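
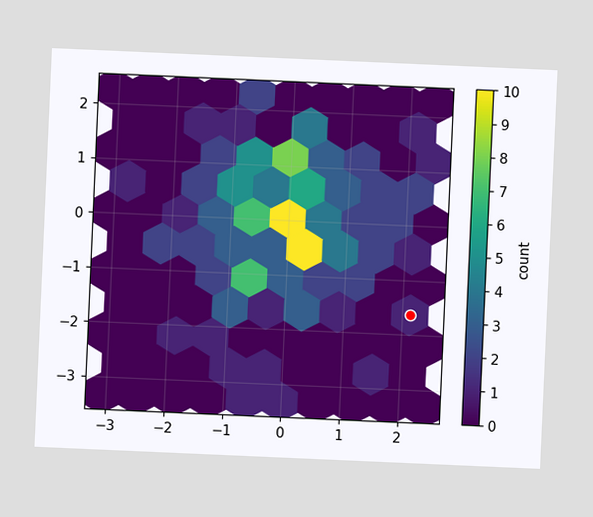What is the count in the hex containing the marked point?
1

The chart is tilted about 3° clockwise. The marked hex reads 1 on the colorbar.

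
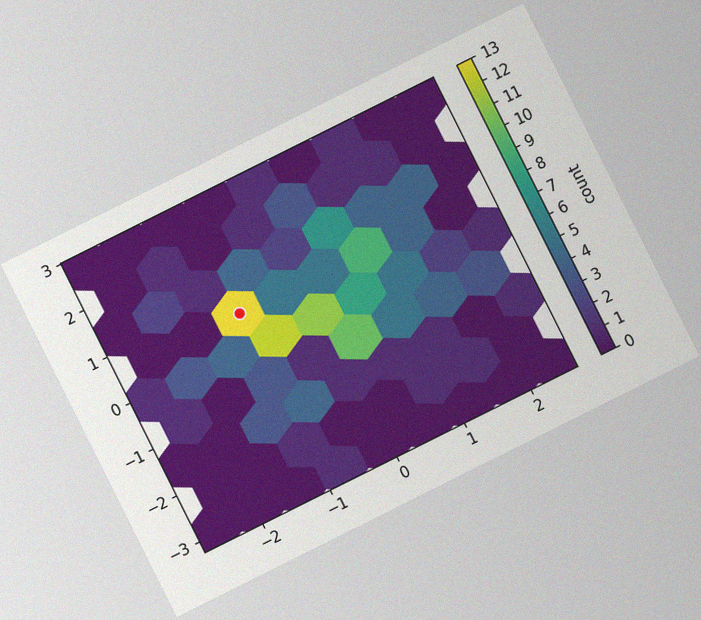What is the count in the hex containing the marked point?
The chart is tilted about 27° counter-clockwise, with some photo noise. The marked hex reads 13 on the colorbar.

13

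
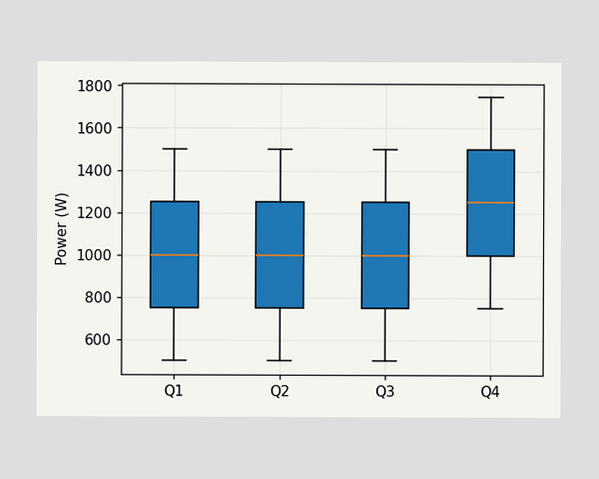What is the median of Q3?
1000W

The median line in the Q3 box sits at 1000W.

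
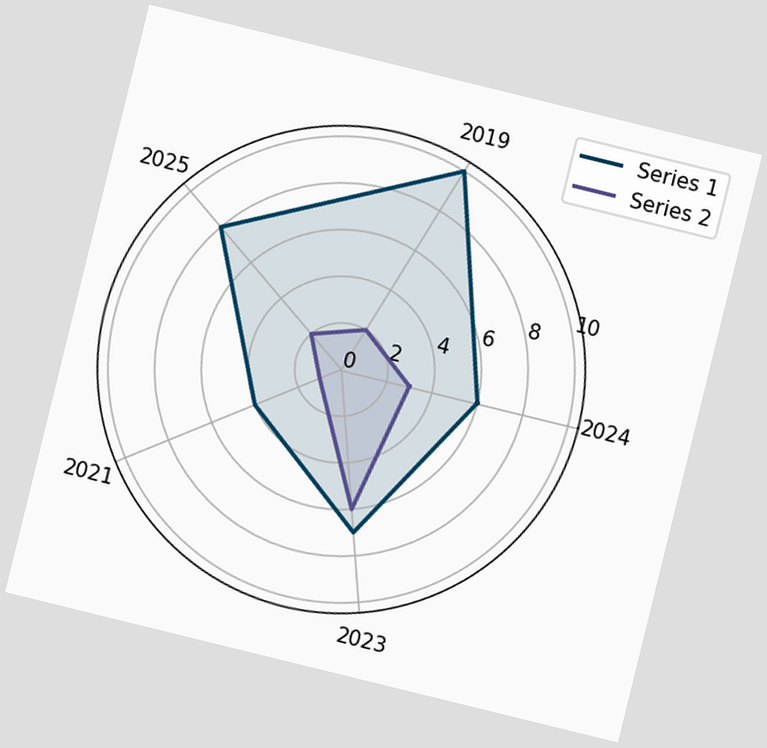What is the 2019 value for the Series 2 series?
2

The chart is tilted about 14° clockwise. On the 2019 axis, Series 2 reaches 2.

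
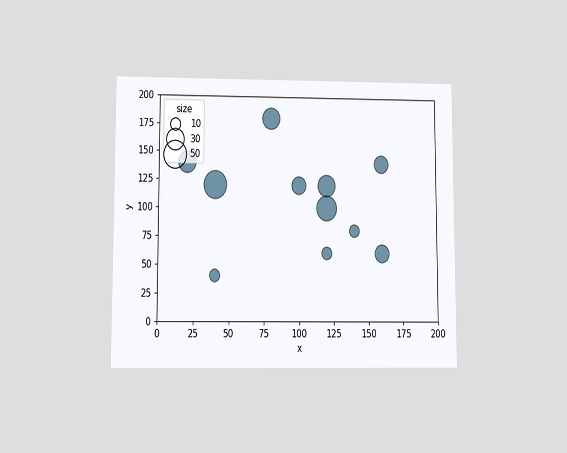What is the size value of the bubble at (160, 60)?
The chart is viewed at a slight angle. Matching the bubble at (160, 60) against the size legend gives 20.

20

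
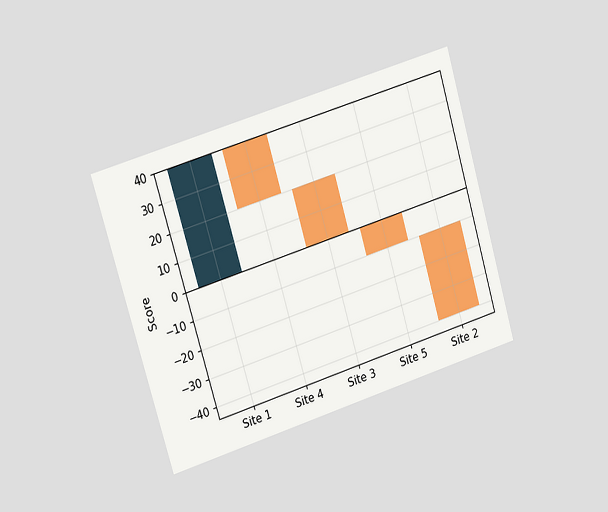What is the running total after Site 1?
The chart is tilted about 17° counter-clockwise and viewed slightly from the left. After Site 1 the running total reaches 40.

40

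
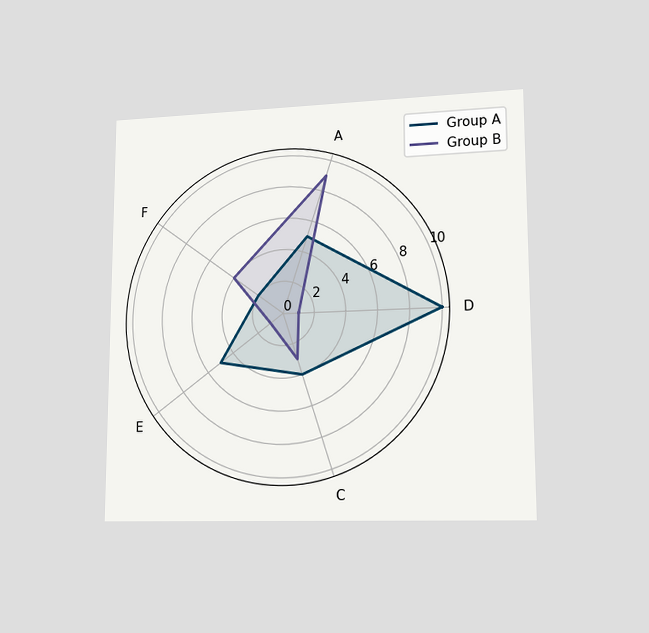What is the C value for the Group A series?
4

The chart is viewed at a slight angle. On the C axis, Group A reaches 4.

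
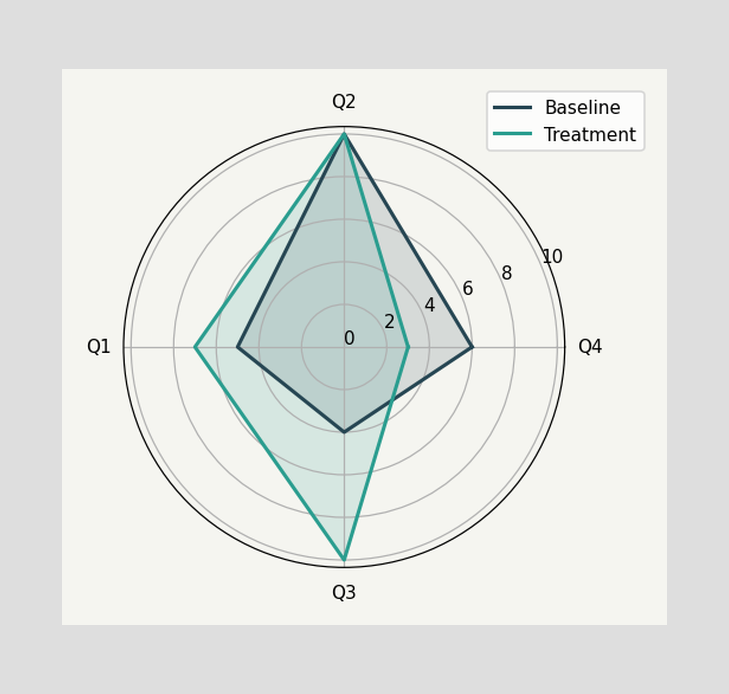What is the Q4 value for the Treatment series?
3

On the Q4 axis, Treatment reaches 3.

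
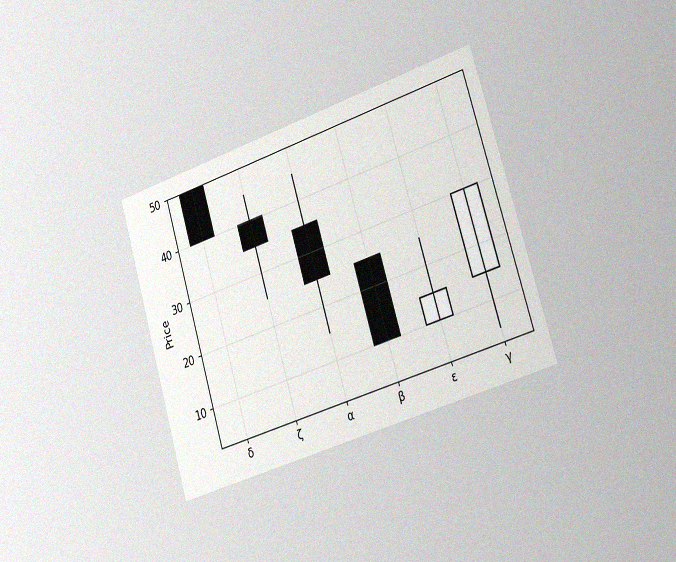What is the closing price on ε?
The chart is tilted about 17° counter-clockwise and viewed slightly from the right, with some photo noise. The ε candle closes at 15.

15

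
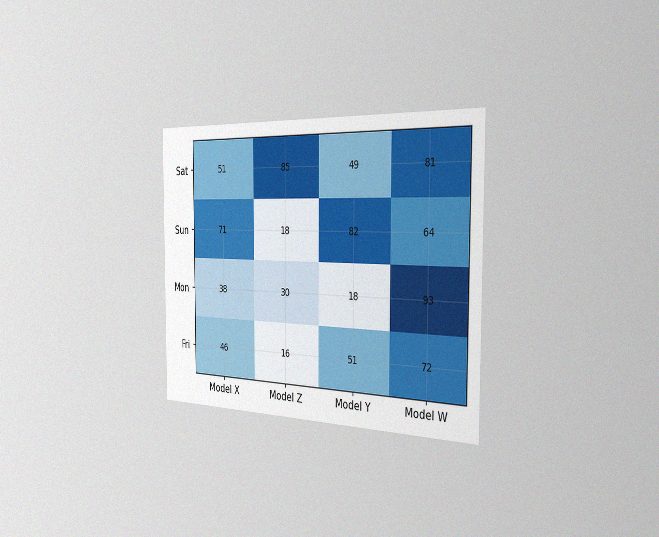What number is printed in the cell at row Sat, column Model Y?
49

The chart is viewed slightly from the right, with some photo noise. The (Sat, Model Y) cell reads 49.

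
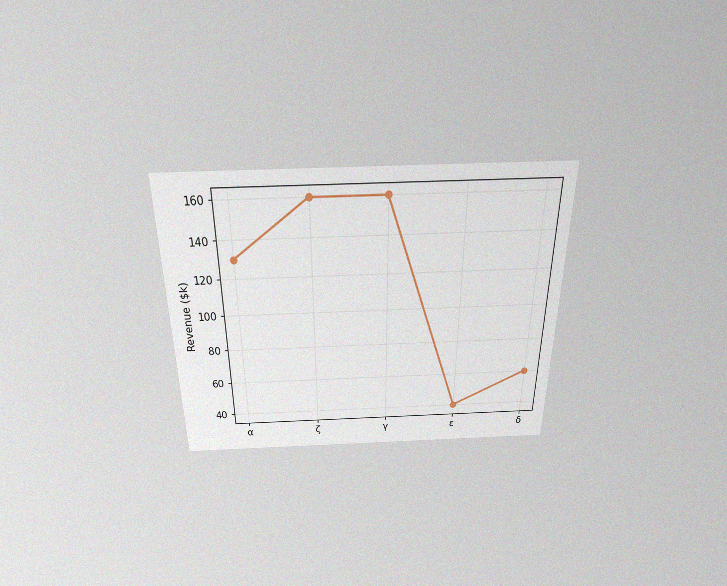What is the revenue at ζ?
The chart is viewed slightly from above, with some photo noise. At ζ, the line is at $160k.

$160k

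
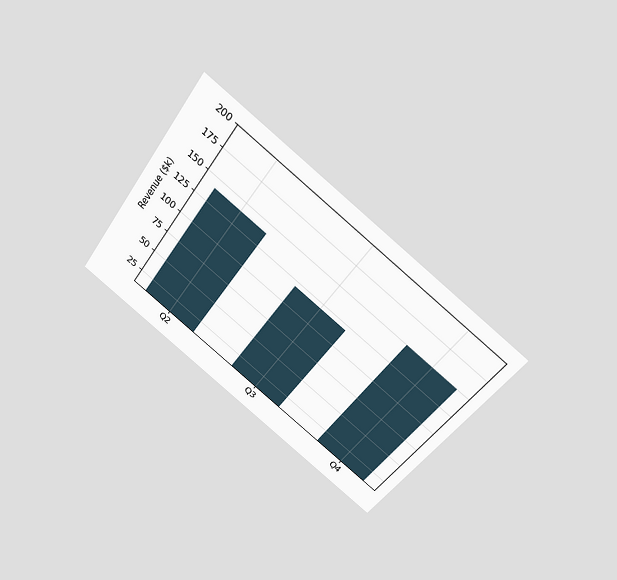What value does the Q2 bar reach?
The chart is tilted about 36° clockwise and viewed slightly from above. Reading along the chart's y-axis, the Q2 bar reaches $140k.

$140k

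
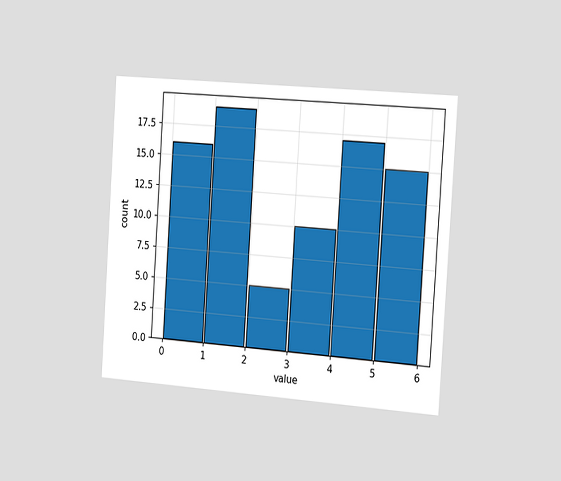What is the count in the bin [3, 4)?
The chart is tilted about 4° clockwise and viewed slightly from the right. The [3, 4) bin has height 10.

10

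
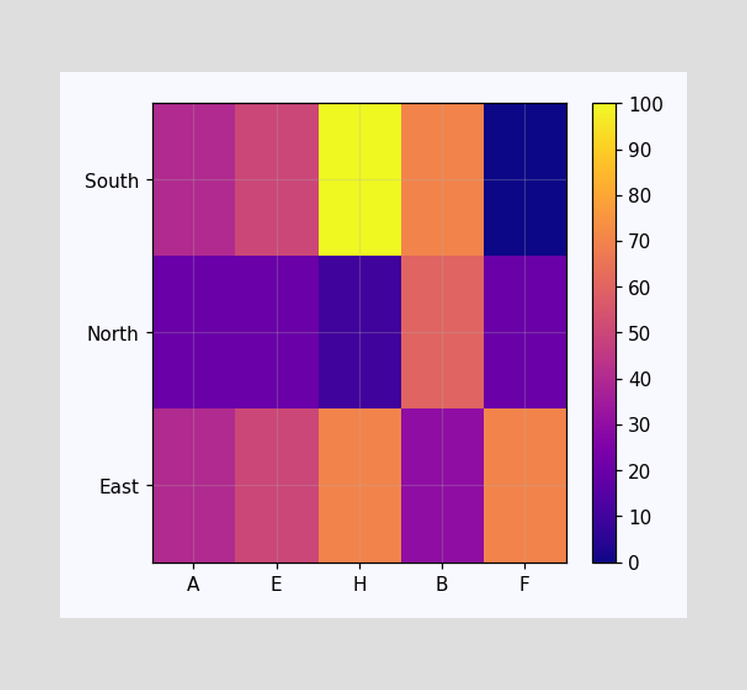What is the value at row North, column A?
Matching cell (North, A) against the colorbar gives 20.

20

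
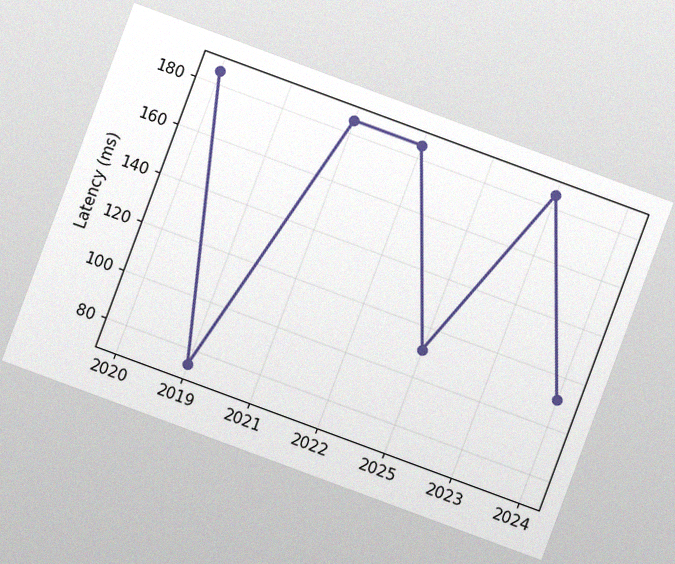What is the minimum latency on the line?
74ms

The chart is tilted about 20° clockwise, with some photo noise. The lowest point is at 2019, and reading across to the y-axis gives 74ms.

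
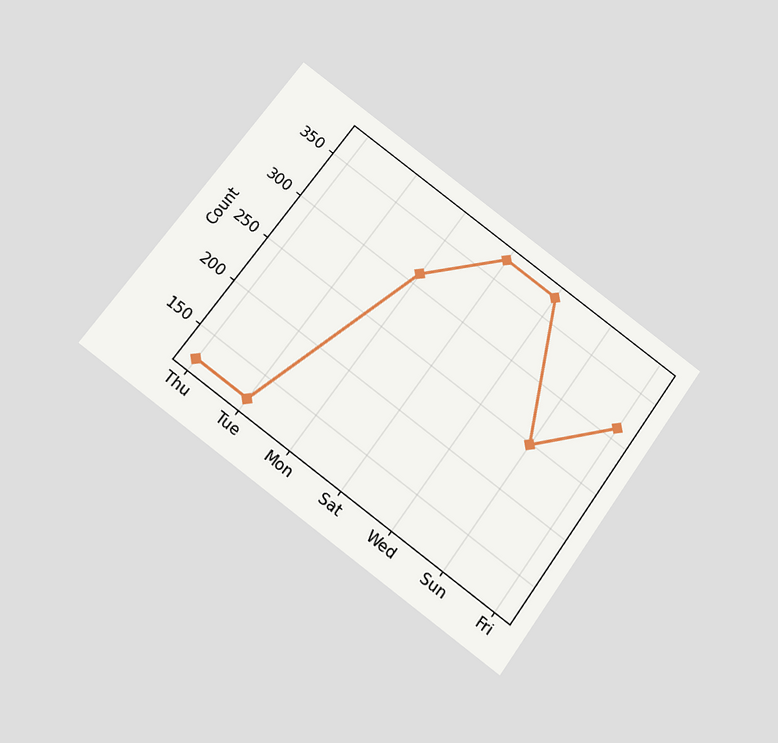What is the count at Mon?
The chart is tilted about 36° clockwise and viewed slightly from below. At Mon, the line is at 310.

310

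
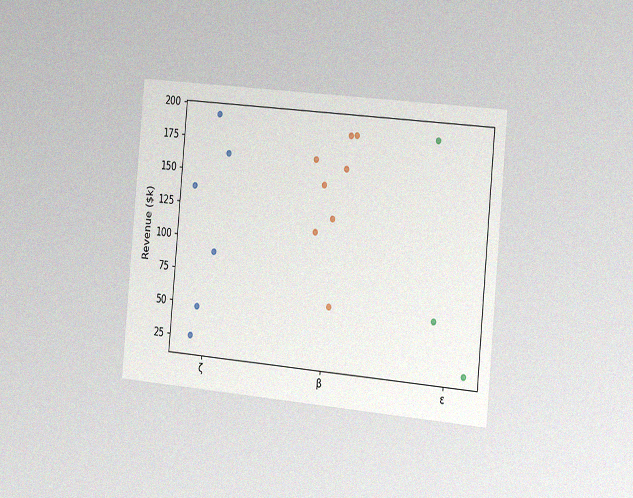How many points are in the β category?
The chart is tilted about 5° clockwise and viewed slightly from the right, with some photo noise. Counting the markers in the β column gives 8.

8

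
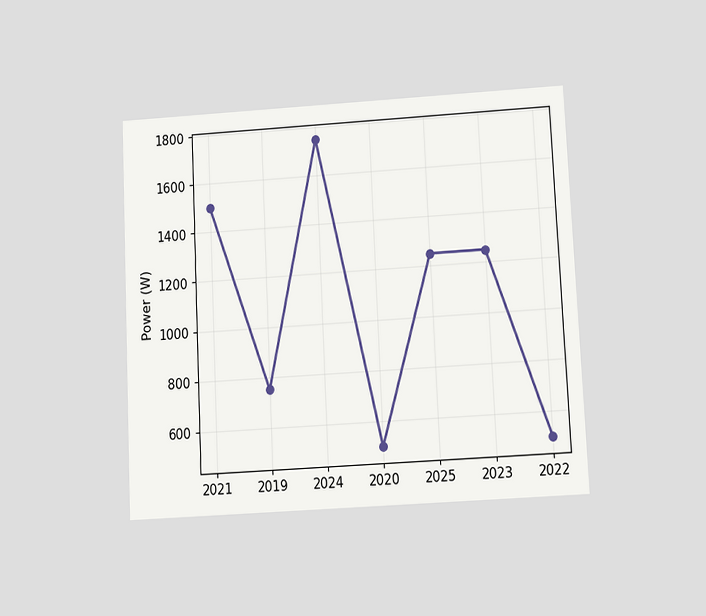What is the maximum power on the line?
The chart is tilted about 3° counter-clockwise and viewed slightly from below. The highest point is at 2024, and reading across to the y-axis gives 1750W.

1750W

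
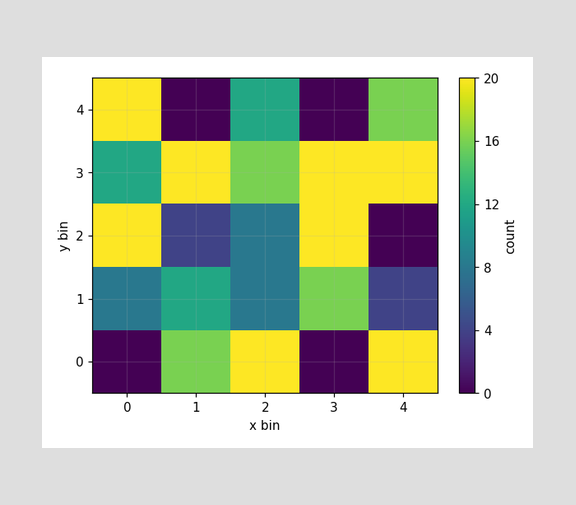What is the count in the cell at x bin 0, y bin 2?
20

Matching the cell (0, 2) against the colorbar gives 20.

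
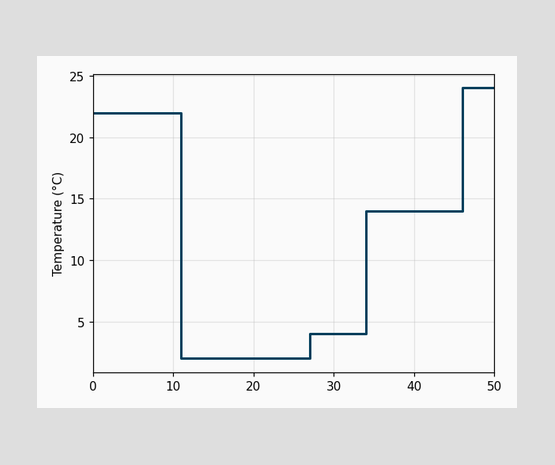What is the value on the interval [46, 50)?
24°C

On [46, 50) the step sits at 24°C.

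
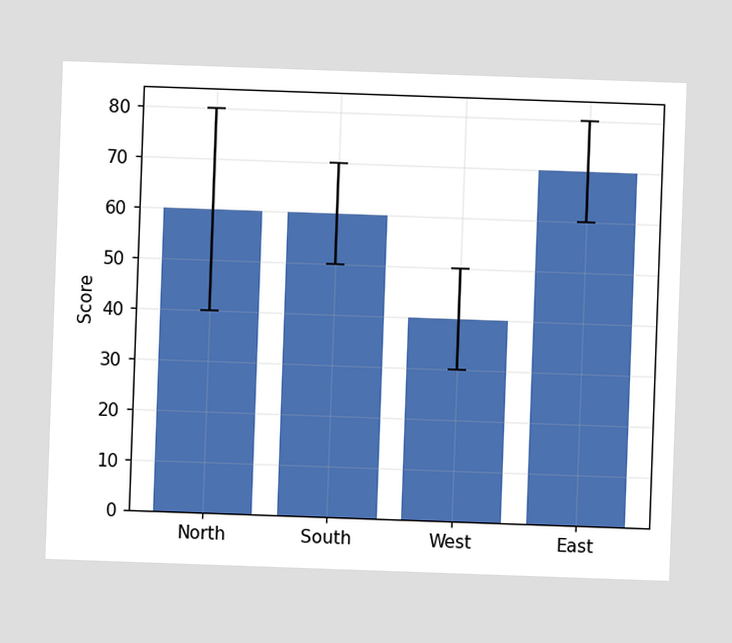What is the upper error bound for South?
The chart is tilted about 2° clockwise. The South bar's upper whisker reaches 70.

70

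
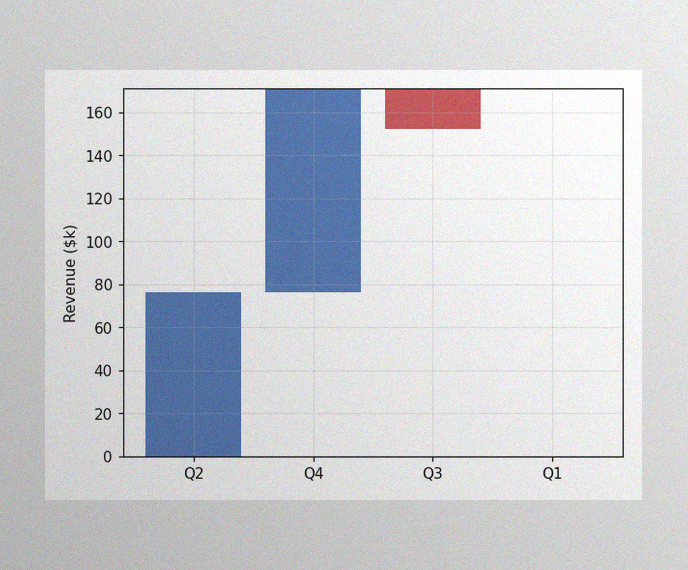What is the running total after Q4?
The image has some photo noise and uneven lighting. After Q4 the running total reaches $171k.

$171k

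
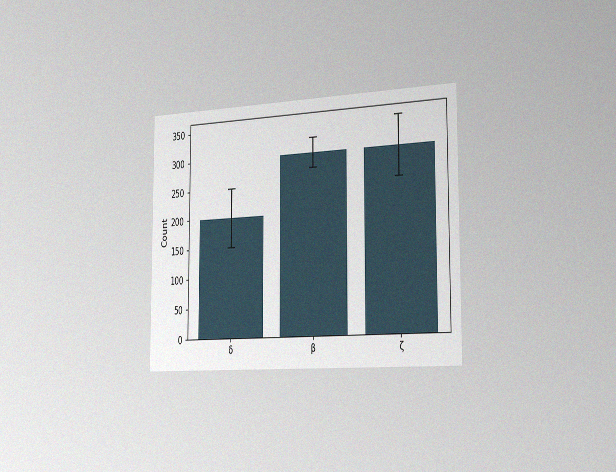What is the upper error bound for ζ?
The chart is viewed slightly from the right, with some photo noise. The ζ bar's upper whisker reaches 350.

350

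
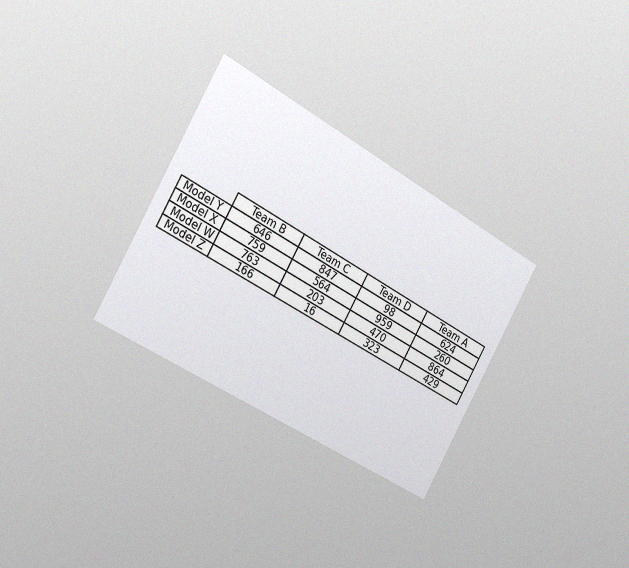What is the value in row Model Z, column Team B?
166

The chart is tilted about 29° clockwise and viewed slightly from the left, with some photo noise. The (Model Z, Team B) cell reads 166.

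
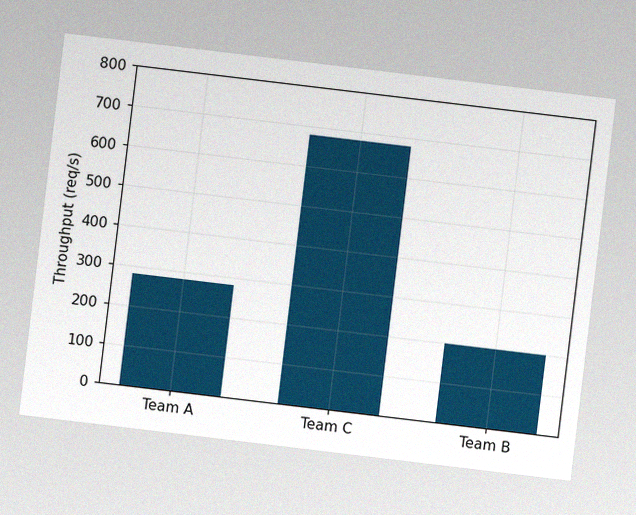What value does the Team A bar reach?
280req/s

The chart is tilted about 7° clockwise, with some photo noise. Reading along the chart's y-axis, the Team A bar reaches 280req/s.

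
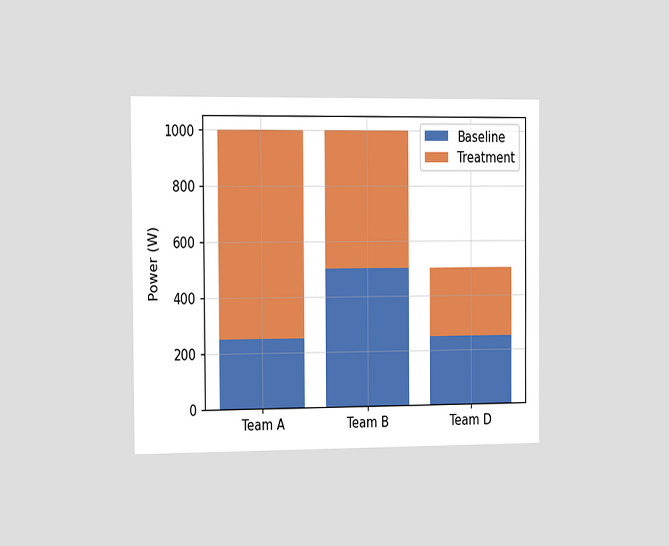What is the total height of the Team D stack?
500W

The chart is viewed slightly from the left. The Team D stack's top reaches 500W on the y-axis.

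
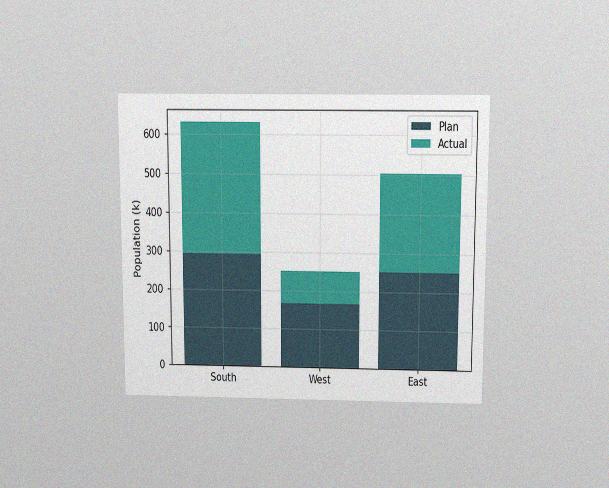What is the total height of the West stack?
The chart is viewed slightly from above, with some photo noise. The West stack's top reaches 252k on the y-axis.

252k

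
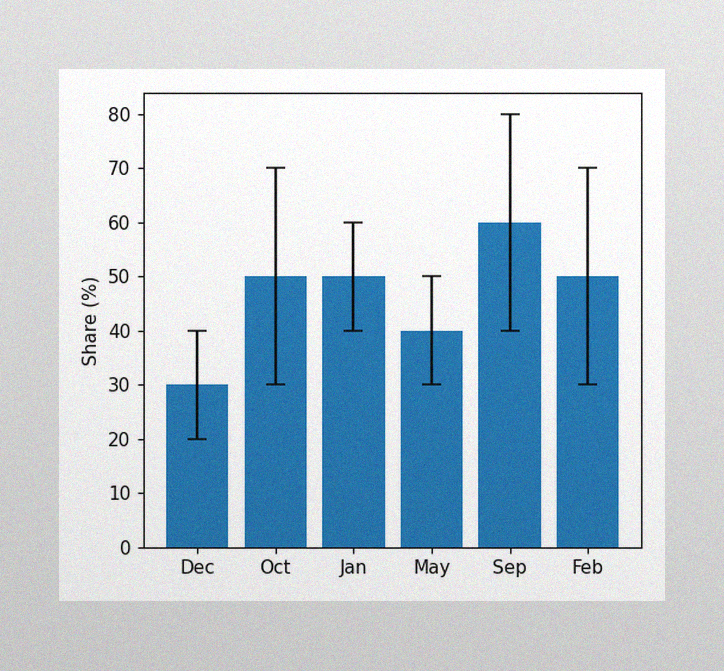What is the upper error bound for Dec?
40%

The image has some photo noise and uneven lighting. The Dec bar's upper whisker reaches 40%.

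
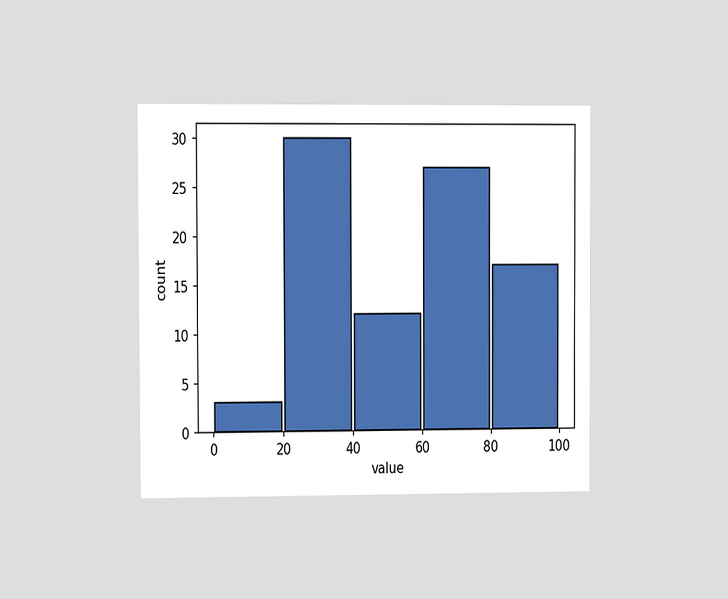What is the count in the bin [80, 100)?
The chart is viewed at a slight angle. The [80, 100) bin has height 17.

17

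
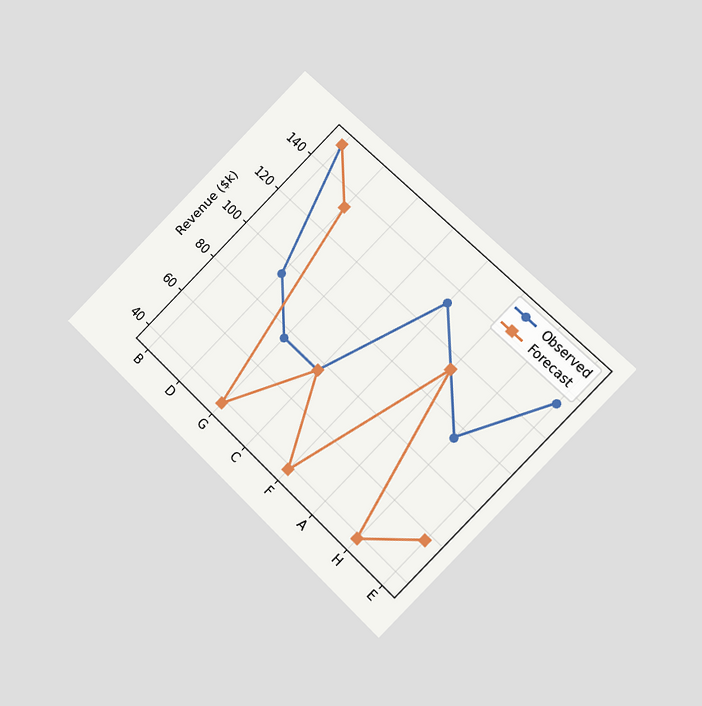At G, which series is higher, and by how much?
Observed, by $38k

The chart is tilted about 45° clockwise and viewed slightly from the right. At G, Observed sits above the other line by $38k.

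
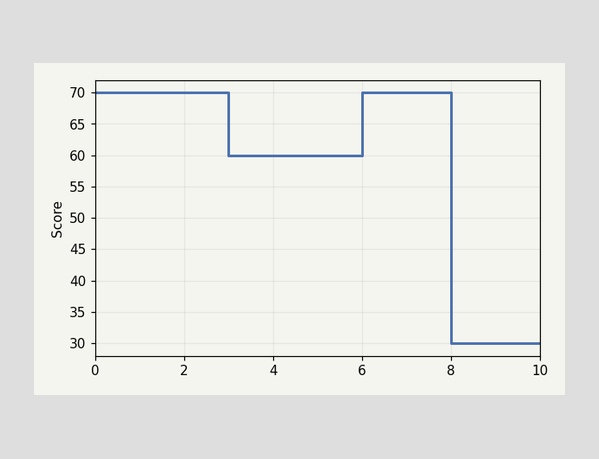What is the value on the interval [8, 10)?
On [8, 10) the step sits at 30.

30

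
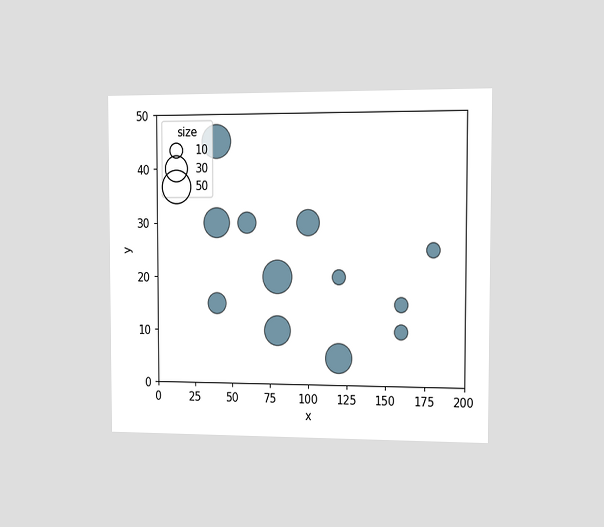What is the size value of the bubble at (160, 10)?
10

The chart is viewed slightly from the right. Matching the bubble at (160, 10) against the size legend gives 10.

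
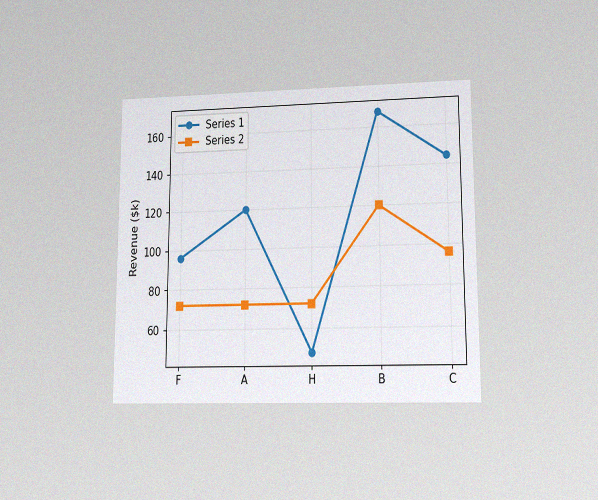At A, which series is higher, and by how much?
The chart is viewed at a slight angle, with some photo noise. At A, Series 1 sits above the other line by $48k.

Series 1, by $48k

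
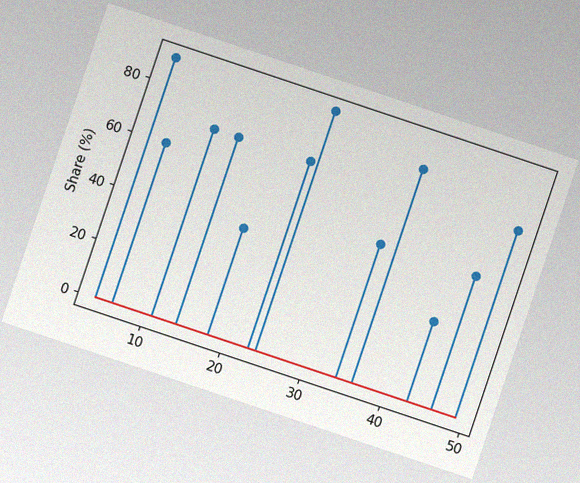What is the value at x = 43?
30%

The chart is tilted about 19° clockwise, with some photo noise. The stem at x=43 reaches 30%.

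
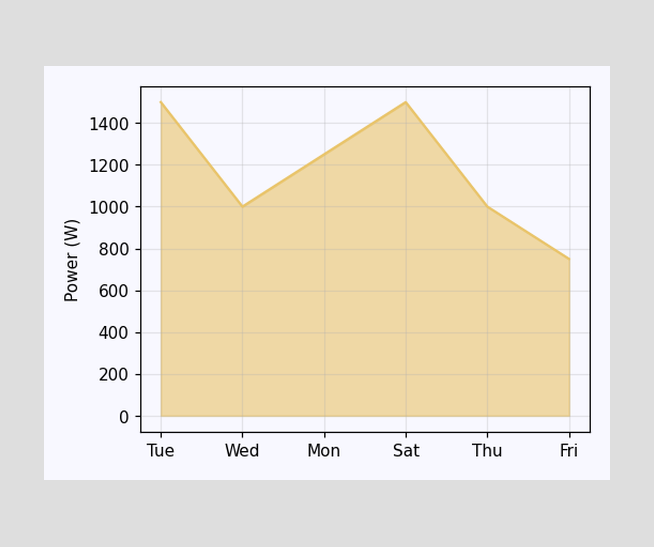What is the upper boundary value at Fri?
At Fri the upper boundary is at 750W.

750W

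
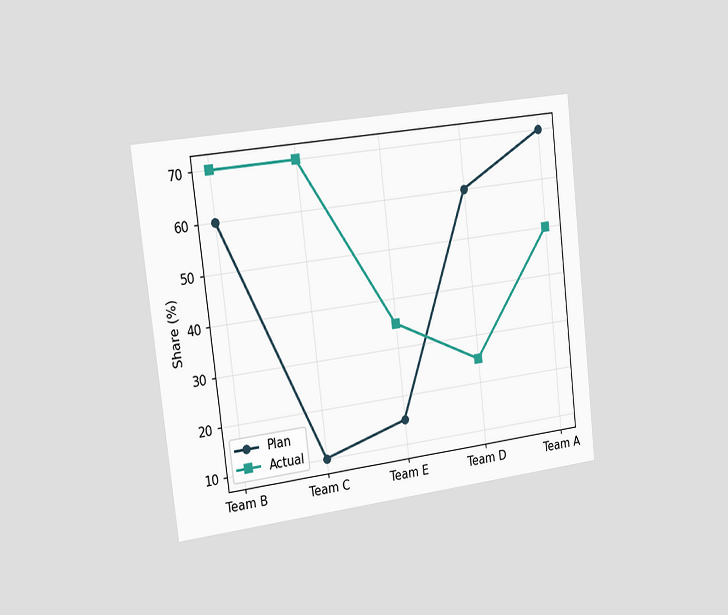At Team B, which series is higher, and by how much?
The chart is tilted about 7° counter-clockwise and viewed slightly from the left. At Team B, Actual sits above the other line by 10%.

Actual, by 10%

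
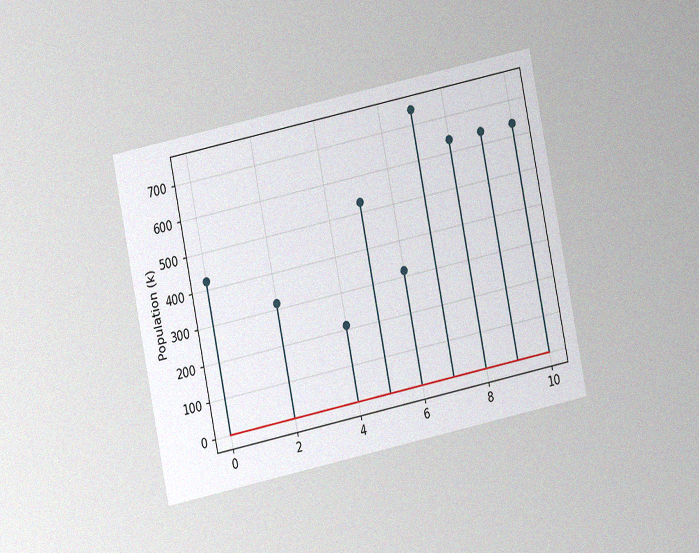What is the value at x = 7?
742k

The chart is tilted about 12° counter-clockwise and viewed at a slight angle, with some photo noise. The stem at x=7 reaches 742k.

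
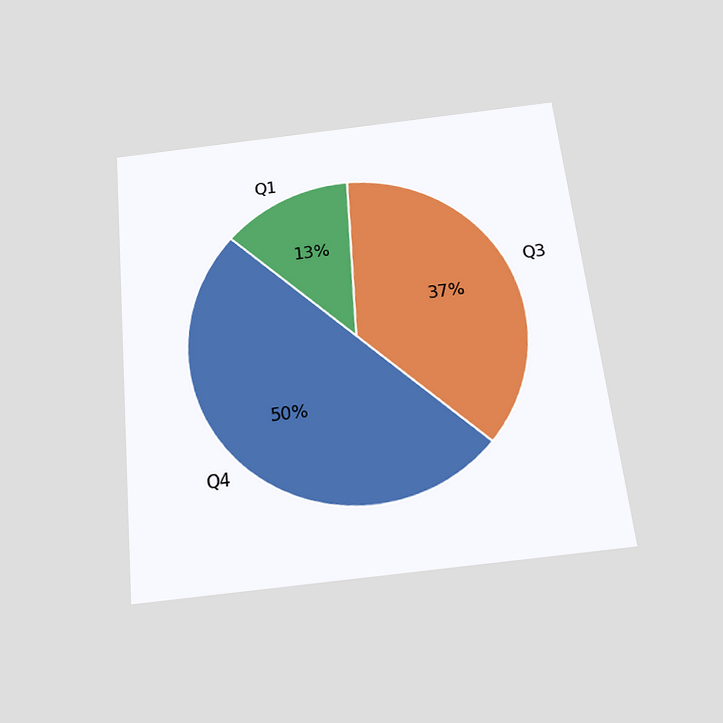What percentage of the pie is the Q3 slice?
The chart is tilted about 6° counter-clockwise and viewed slightly from below. The Q3 slice takes up 37% of the pie.

37%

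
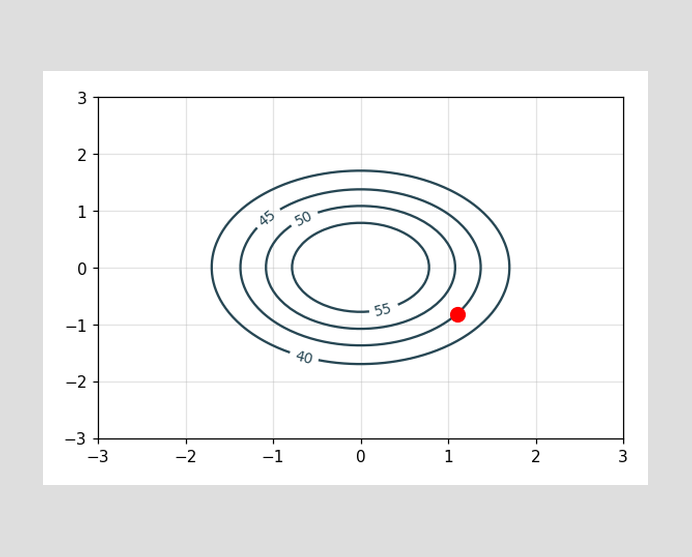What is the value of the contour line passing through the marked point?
The marked point sits on the contour labelled 45.

45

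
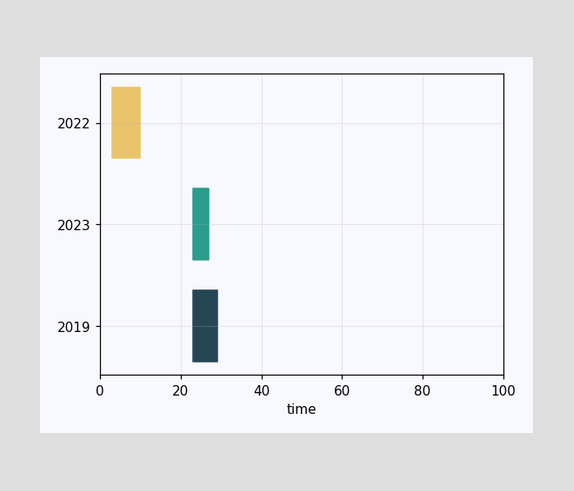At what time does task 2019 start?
23

The 2019 bar begins at t=23.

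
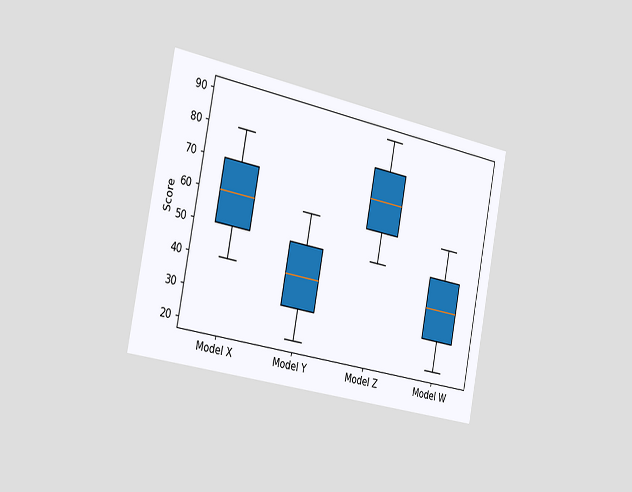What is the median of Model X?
60

The chart is tilted about 11° clockwise and viewed slightly from the left. The median line in the Model X box sits at 60.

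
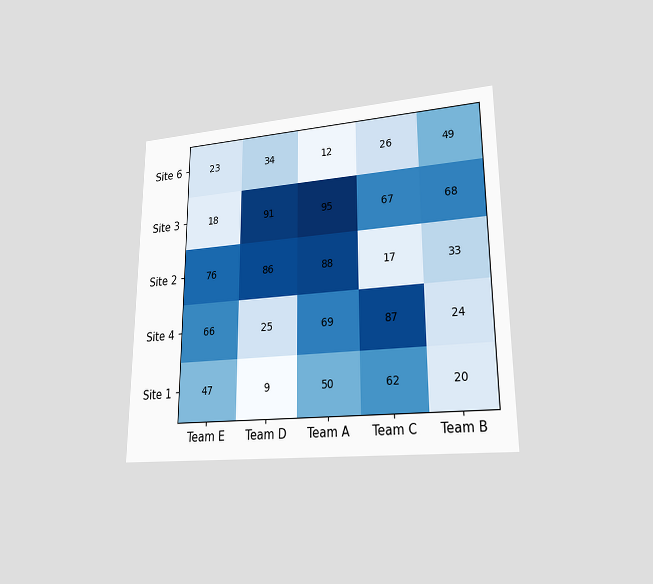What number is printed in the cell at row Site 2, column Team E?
76

The chart is viewed at a slight angle. The (Site 2, Team E) cell reads 76.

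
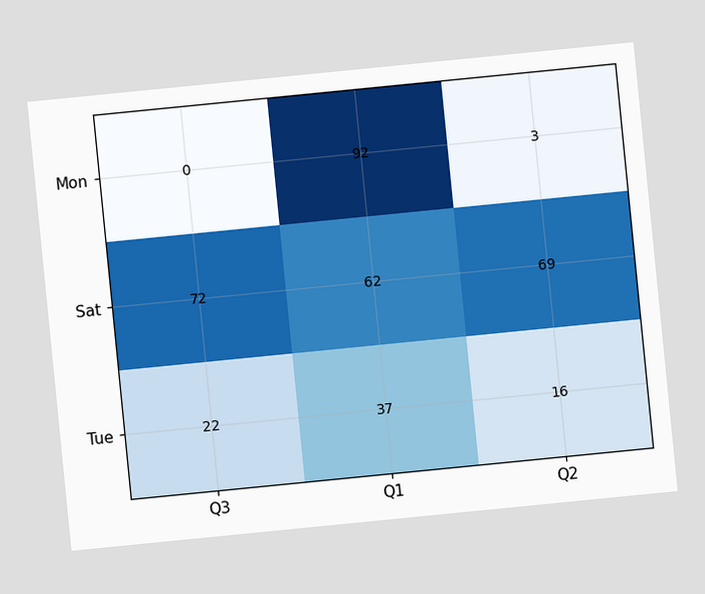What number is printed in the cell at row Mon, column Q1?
The chart is tilted about 6° counter-clockwise. The (Mon, Q1) cell reads 92.

92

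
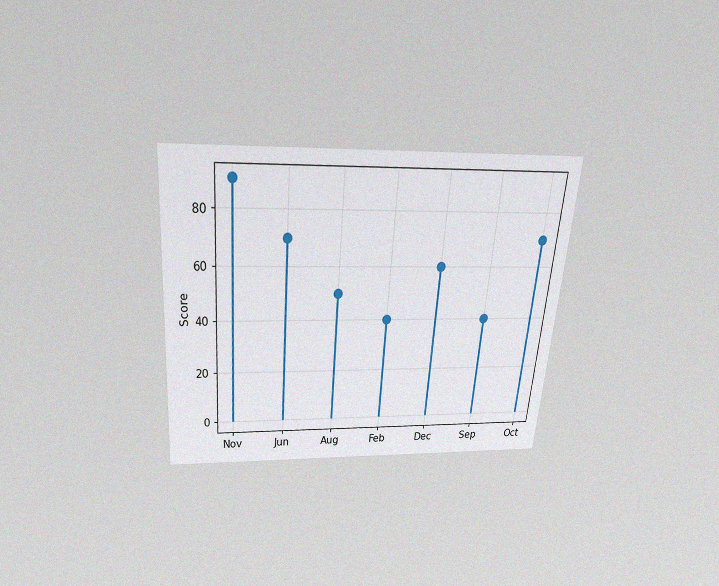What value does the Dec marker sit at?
The chart is tilted about 5° clockwise and viewed slightly from above, with some photo noise. The Dec marker sits at 60.

60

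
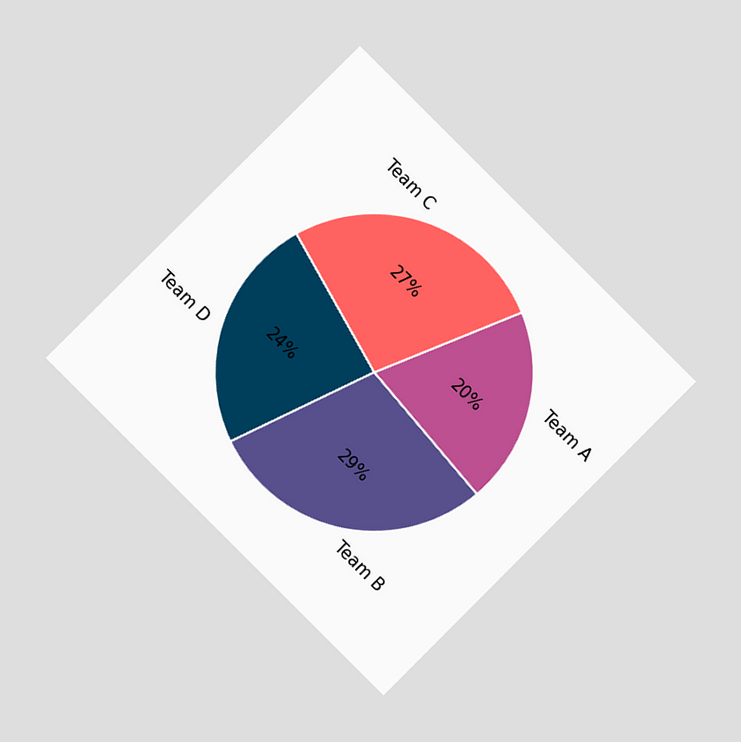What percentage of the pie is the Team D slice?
The chart is tilted about 45° clockwise and viewed at a slight angle. The Team D slice takes up 24% of the pie.

24%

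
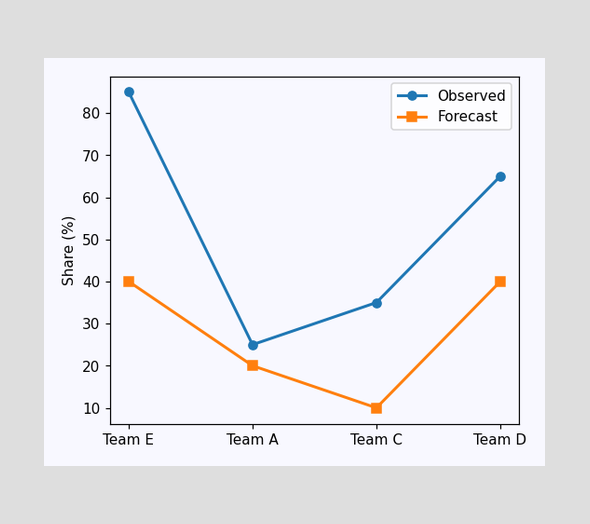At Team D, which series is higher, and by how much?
At Team D, Observed sits above the other line by 25%.

Observed, by 25%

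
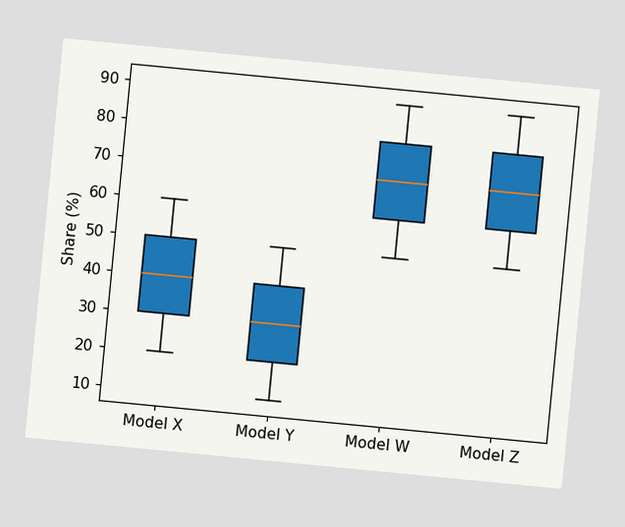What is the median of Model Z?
70%

The chart is tilted about 5° clockwise. The median line in the Model Z box sits at 70%.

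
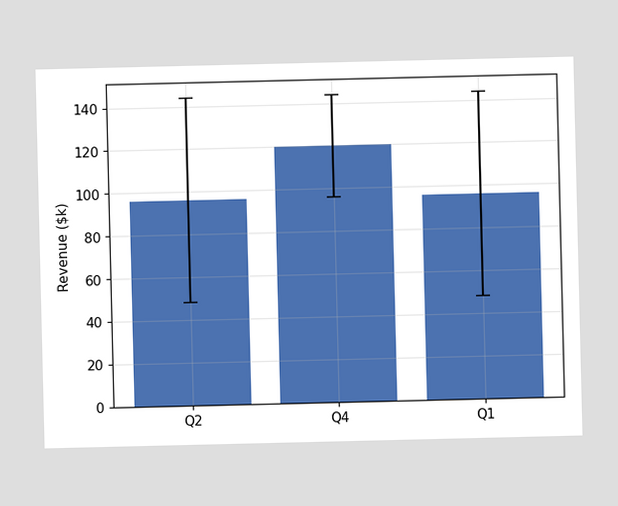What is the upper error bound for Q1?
The Q1 bar's upper whisker reaches $144k.

$144k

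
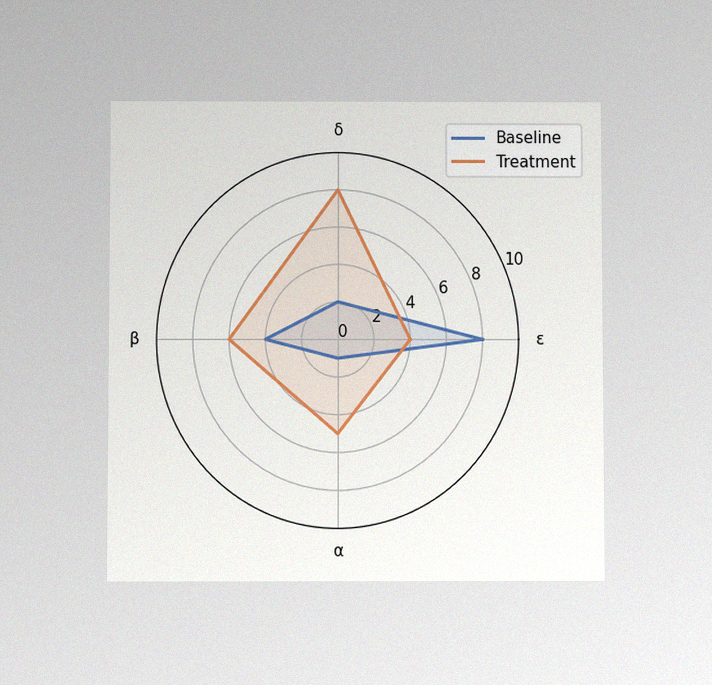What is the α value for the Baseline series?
1

The chart is viewed slightly from below, with some photo noise. On the α axis, Baseline reaches 1.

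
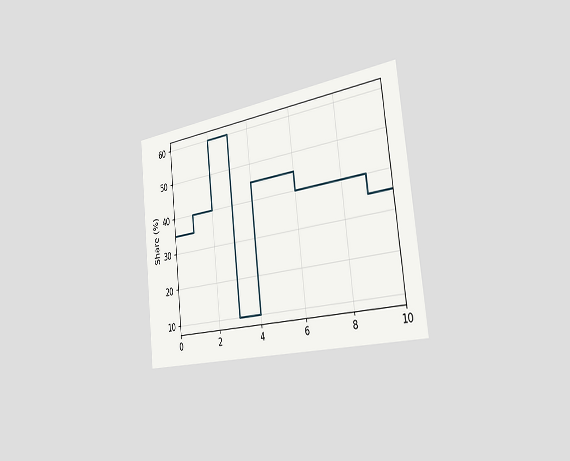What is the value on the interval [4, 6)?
The chart is tilted about 6° counter-clockwise and viewed slightly from the right. On [4, 6) the step sits at 45%.

45%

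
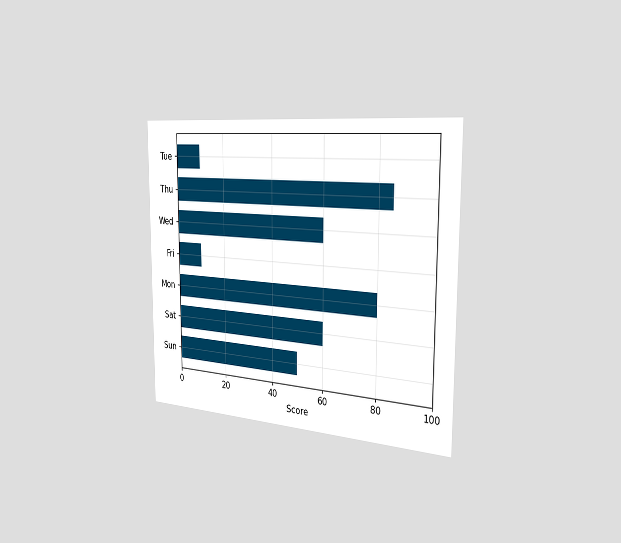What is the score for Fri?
The chart is viewed slightly from the right. Reading along the chart's x-axis, the Fri bar reaches 10.

10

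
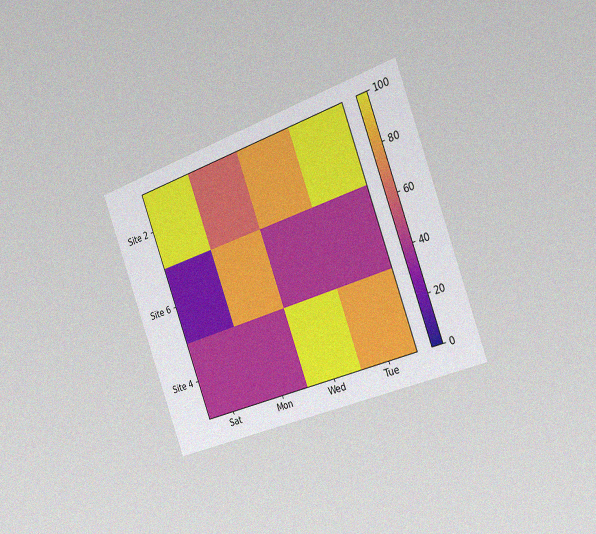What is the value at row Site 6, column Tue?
40

The chart is tilted about 20° counter-clockwise and viewed slightly from the right, with some photo noise. Matching cell (Site 6, Tue) against the colorbar gives 40.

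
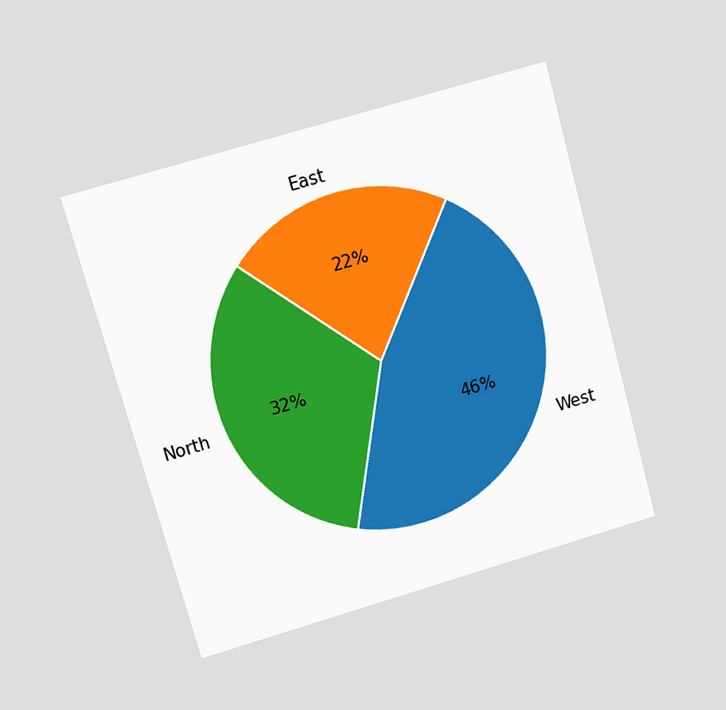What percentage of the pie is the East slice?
The chart is tilted about 16° counter-clockwise and viewed at a slight angle. The East slice takes up 22% of the pie.

22%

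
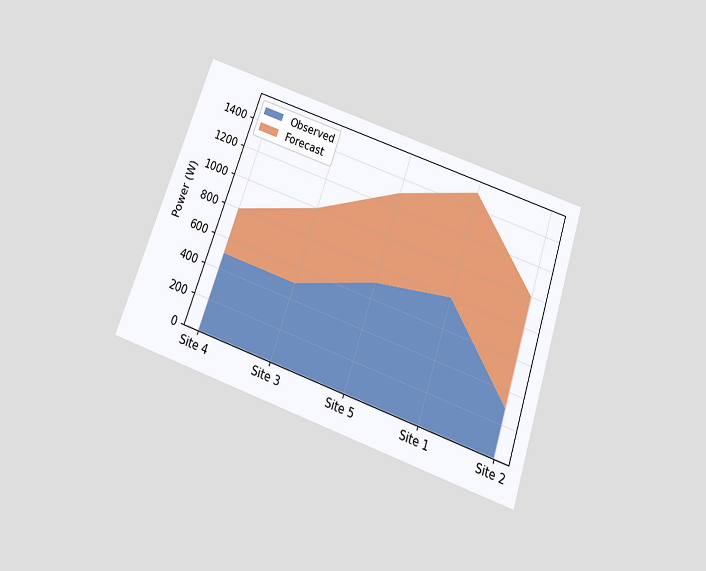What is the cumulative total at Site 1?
1500W

The chart is tilted about 19° clockwise and viewed slightly from below. The stacked total at Site 1 reaches 1500W.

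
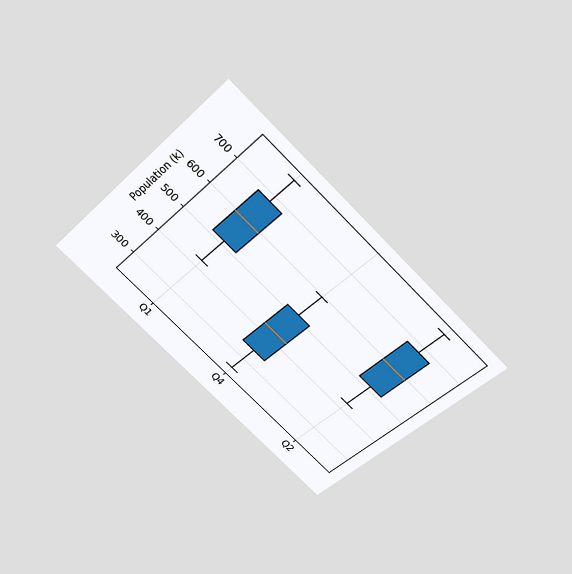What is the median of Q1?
595k

The chart is tilted about 45° clockwise and viewed slightly from above. The median line in the Q1 box sits at 595k.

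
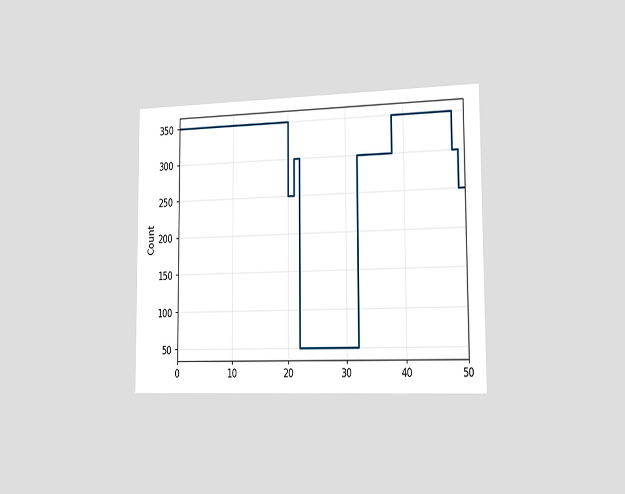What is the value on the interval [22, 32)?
50

The chart is viewed slightly from the right. On [22, 32) the step sits at 50.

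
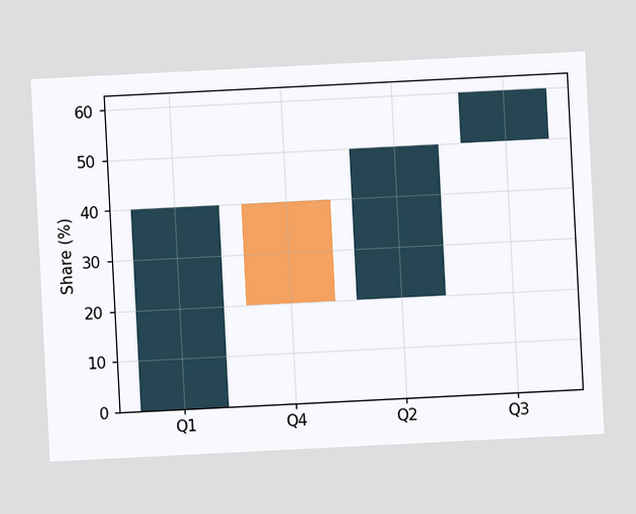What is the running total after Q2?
50%

The chart is tilted about 3° counter-clockwise. After Q2 the running total reaches 50%.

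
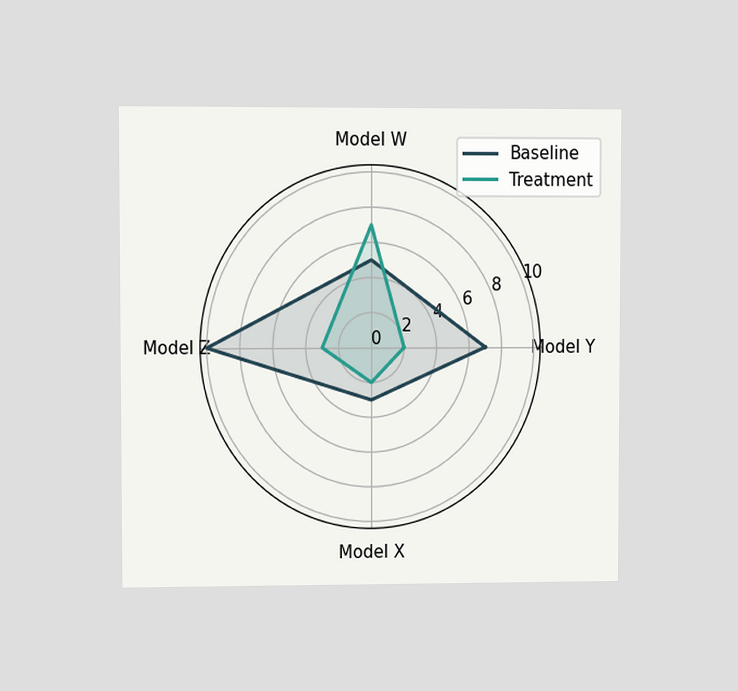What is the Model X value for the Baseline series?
The chart is viewed at a slight angle. On the Model X axis, Baseline reaches 3.

3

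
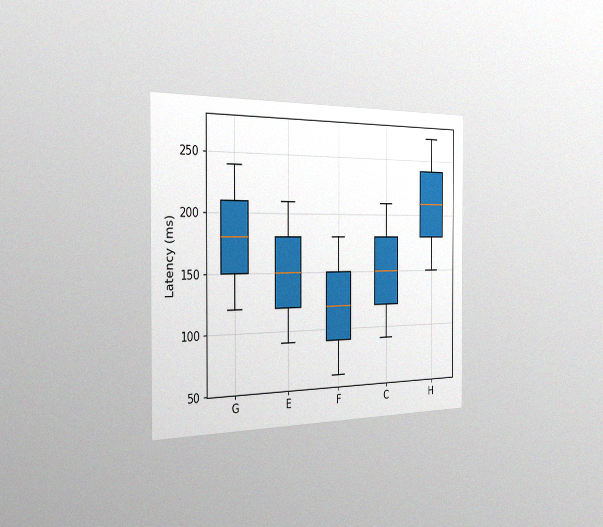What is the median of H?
The chart is viewed slightly from the left, with some photo noise. The median line in the H box sits at 210ms.

210ms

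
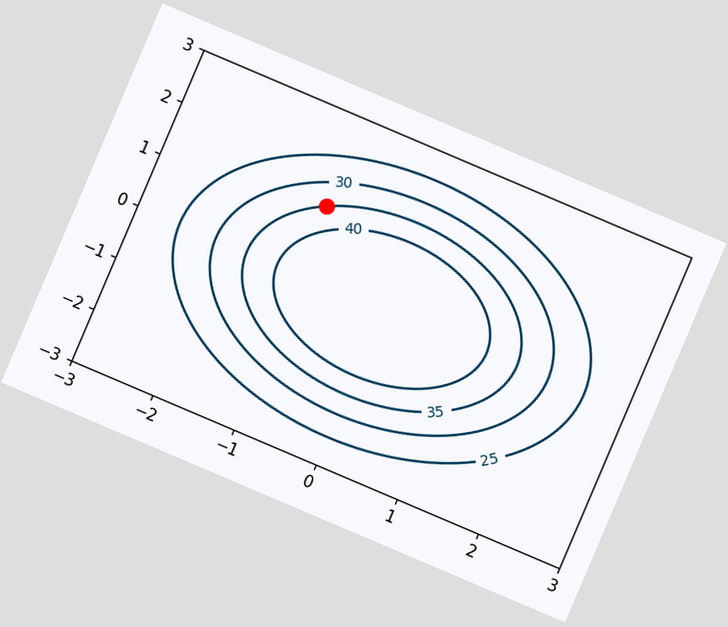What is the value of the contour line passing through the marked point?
35

The chart is tilted about 23° clockwise. The marked point sits on the contour labelled 35.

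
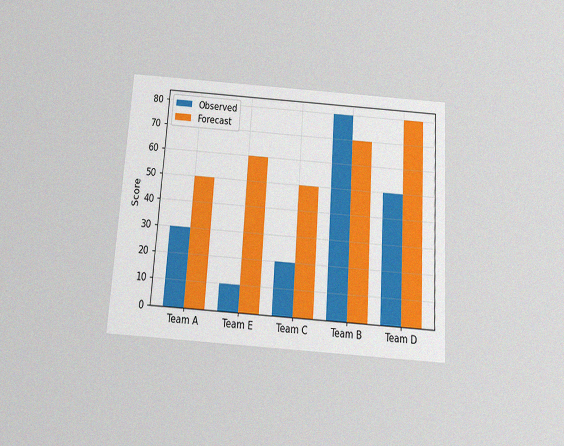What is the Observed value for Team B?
80

The chart is tilted about 4° clockwise and viewed slightly from below, with some photo noise. The Observed bar at Team B reaches 80 on the y-axis.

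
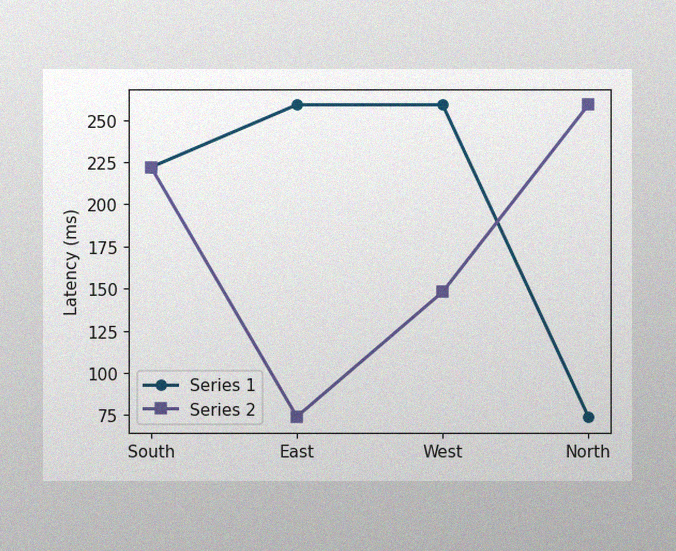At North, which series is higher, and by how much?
The image has some photo noise and uneven lighting. At North, Series 2 sits above the other line by 185ms.

Series 2, by 185ms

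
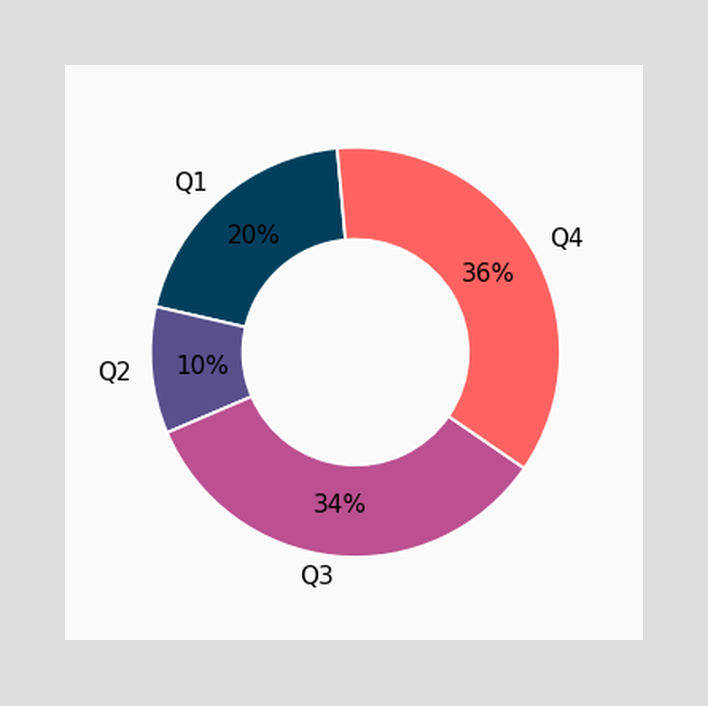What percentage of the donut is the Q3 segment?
The Q3 segment takes up 34% of the ring.

34%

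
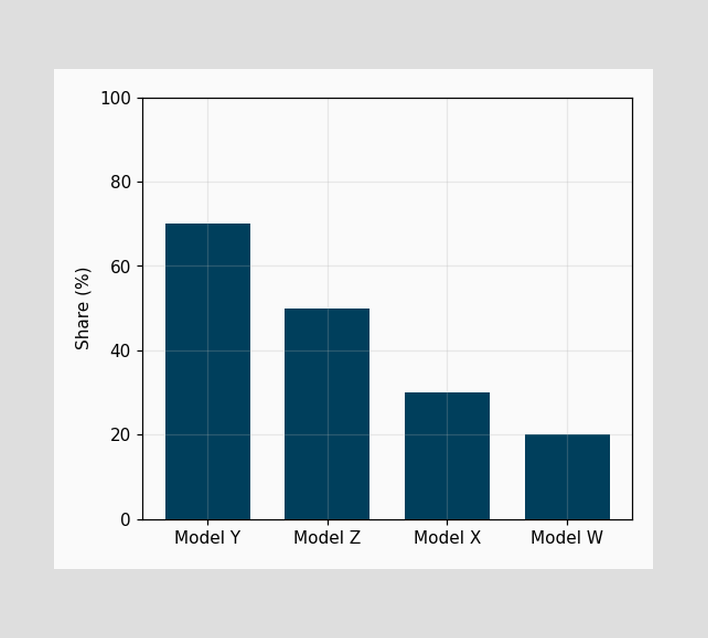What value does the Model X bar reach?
30%

Reading along the chart's y-axis, the Model X bar reaches 30%.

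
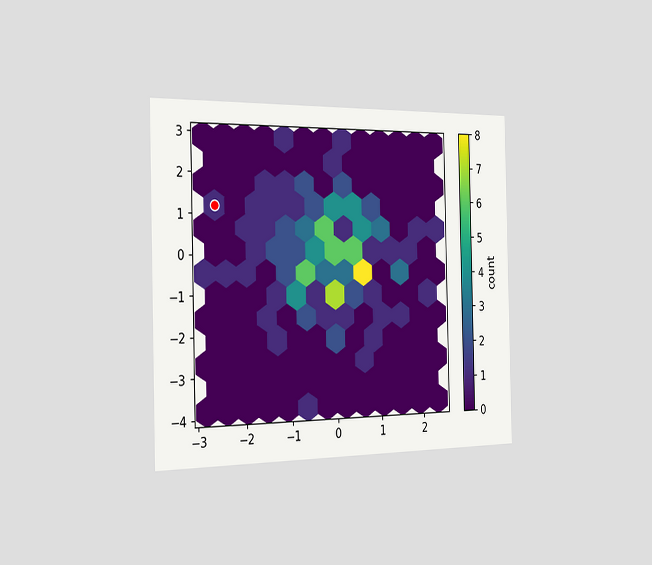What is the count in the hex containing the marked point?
1

The chart is viewed slightly from the left. The marked hex reads 1 on the colorbar.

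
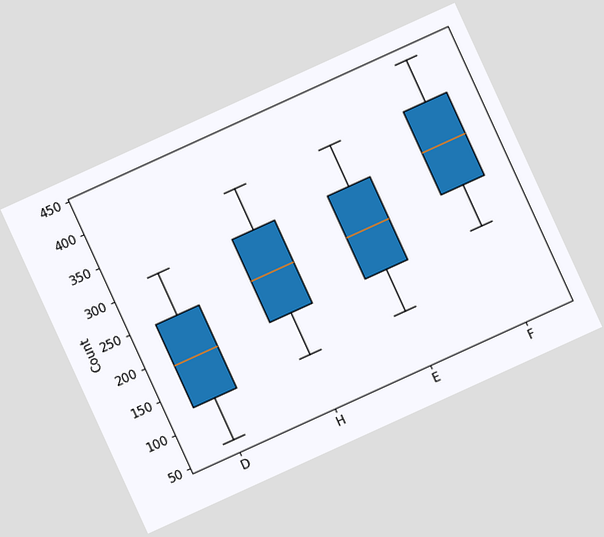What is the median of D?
186

The chart is tilted about 24° counter-clockwise. The median line in the D box sits at 186.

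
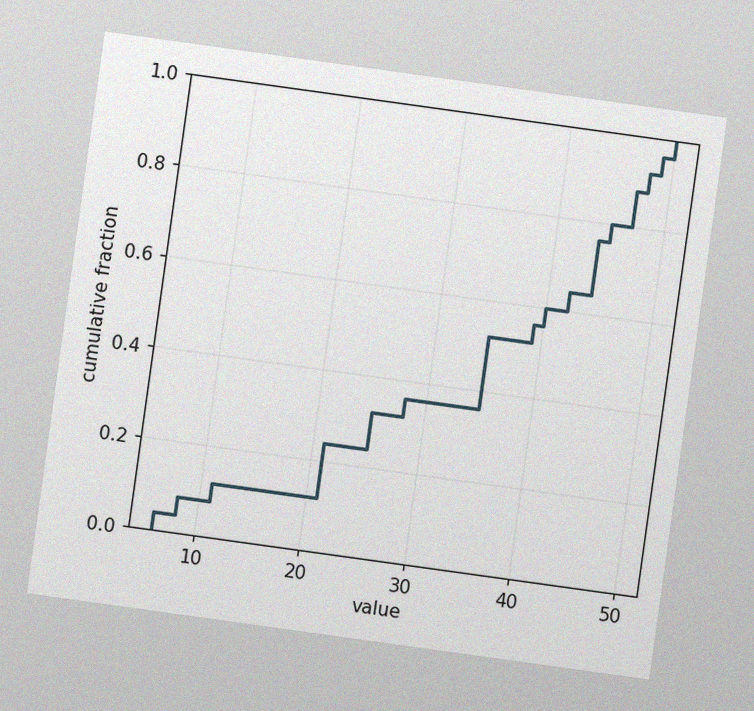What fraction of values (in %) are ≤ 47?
The chart is tilted about 8° clockwise, with some photo noise. At x=47 the ECDF step is at 88%.

88%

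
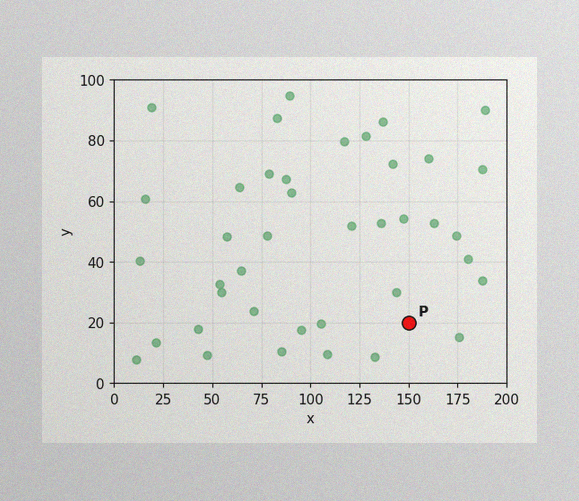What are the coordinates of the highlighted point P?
(150, 20)

The image has some photo noise and uneven lighting. Following the gridlines from P to each axis, P sits at (150, 20).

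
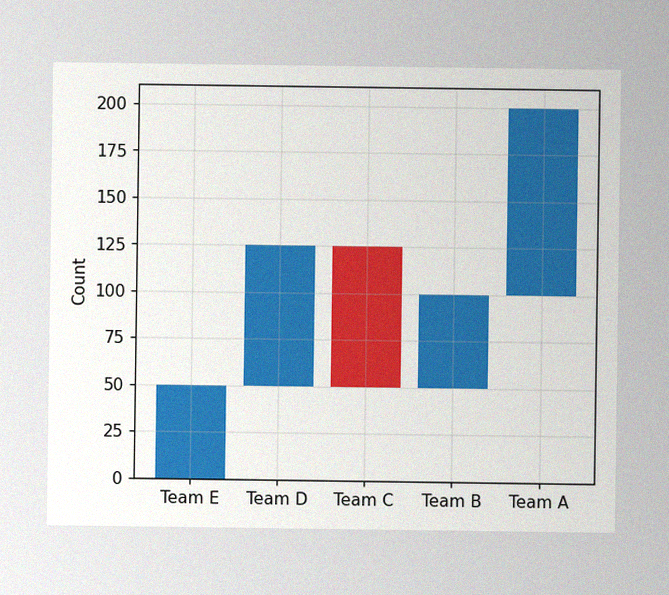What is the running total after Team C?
50

The image has some photo noise and uneven lighting. After Team C the running total reaches 50.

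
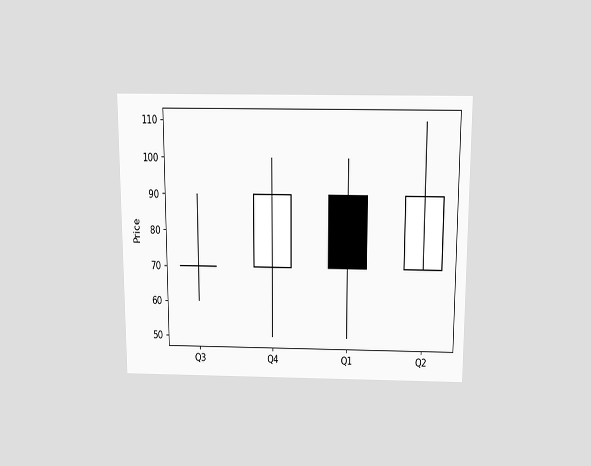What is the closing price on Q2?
The chart is viewed slightly from above. The Q2 candle closes at 90.

90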